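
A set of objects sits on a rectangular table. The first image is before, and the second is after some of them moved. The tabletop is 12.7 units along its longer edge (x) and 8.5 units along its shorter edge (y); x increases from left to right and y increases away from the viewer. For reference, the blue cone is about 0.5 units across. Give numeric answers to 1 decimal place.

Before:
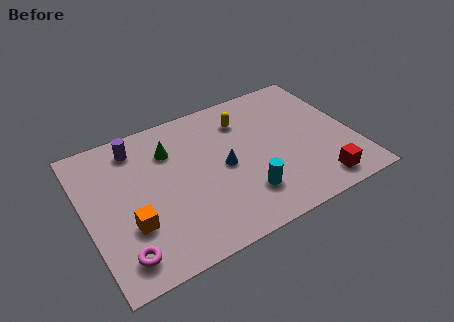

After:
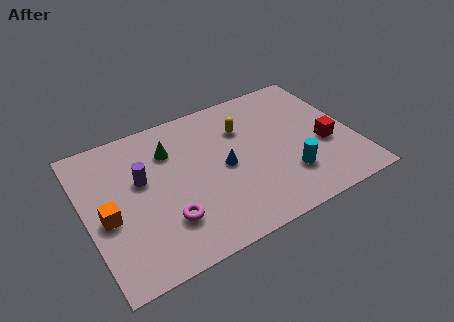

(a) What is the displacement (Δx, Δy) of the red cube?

(0.7, 2.2)

The red cube started near (10.6, 1.2) and ended near (11.3, 3.4).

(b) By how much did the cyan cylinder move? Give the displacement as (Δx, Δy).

(2.1, 0.2)

The cyan cylinder started near (7.2, 2.1) and ended near (9.3, 2.3).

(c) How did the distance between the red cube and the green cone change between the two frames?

-0.5

They were about 8.1 units apart before and 7.6 after — 0.5 units closer together.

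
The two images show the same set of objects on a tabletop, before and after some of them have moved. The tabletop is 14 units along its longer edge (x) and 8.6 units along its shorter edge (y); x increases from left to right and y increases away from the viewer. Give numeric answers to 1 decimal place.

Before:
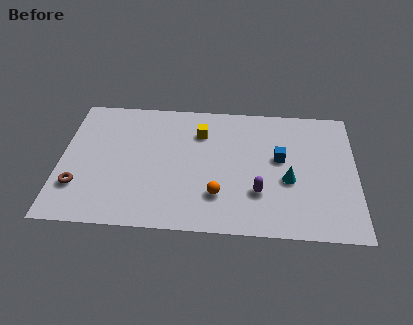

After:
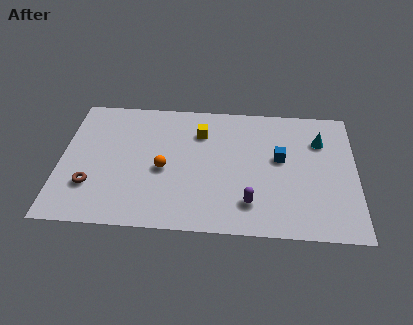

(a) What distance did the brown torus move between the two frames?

0.6

From (0.9, 2.4) to (1.5, 2.5), the brown torus covered √(0.6² + 0.1²) ≈ 0.6 units.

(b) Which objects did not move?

the blue cube and the yellow cube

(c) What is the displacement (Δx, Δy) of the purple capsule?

(-0.4, -0.7)

The purple capsule started near (9.4, 2.6) and ended near (9.0, 1.9).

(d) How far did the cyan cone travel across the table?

3.1

The cyan cone moved from about (10.8, 3.5) to (12.3, 6.2), a distance of √(1.5² + 2.7²) ≈ 3.1.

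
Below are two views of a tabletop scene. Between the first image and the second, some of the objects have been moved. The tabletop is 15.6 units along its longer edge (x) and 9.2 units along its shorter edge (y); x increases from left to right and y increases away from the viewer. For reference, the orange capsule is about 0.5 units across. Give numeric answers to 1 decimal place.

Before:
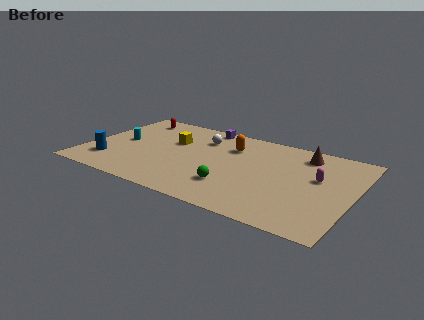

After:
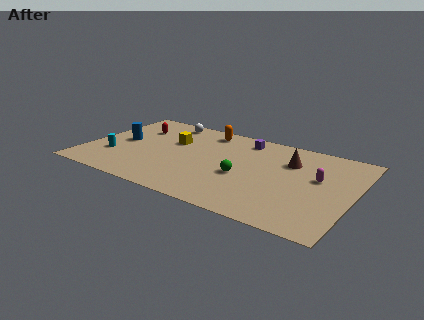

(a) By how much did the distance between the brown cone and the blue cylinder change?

-2.1

They were about 12.1 units apart before and 10.0 after — 2.1 units closer together.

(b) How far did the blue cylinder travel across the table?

2.5

From (1.6, 2.2) to (1.9, 4.7), the blue cylinder covered √(0.3² + 2.5²) ≈ 2.5 units.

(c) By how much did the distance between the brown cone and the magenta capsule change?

-0.4

Before: roughly 2.5 units apart; after: 2.1. That's 0.4 units closer together.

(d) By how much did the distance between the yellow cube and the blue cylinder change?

-1.8

Before: roughly 4.9 units apart; after: 3.1. That's 1.8 units closer together.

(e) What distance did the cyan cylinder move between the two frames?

1.8

The cyan cylinder was near (1.9, 4.7) before and (1.7, 2.9) after, so it travelled √(0.2² + 1.8²) ≈ 1.8 units.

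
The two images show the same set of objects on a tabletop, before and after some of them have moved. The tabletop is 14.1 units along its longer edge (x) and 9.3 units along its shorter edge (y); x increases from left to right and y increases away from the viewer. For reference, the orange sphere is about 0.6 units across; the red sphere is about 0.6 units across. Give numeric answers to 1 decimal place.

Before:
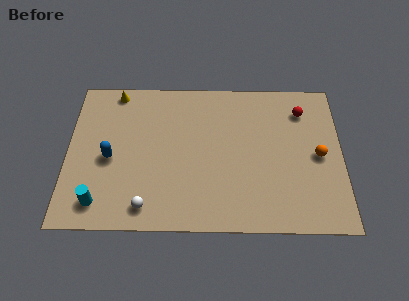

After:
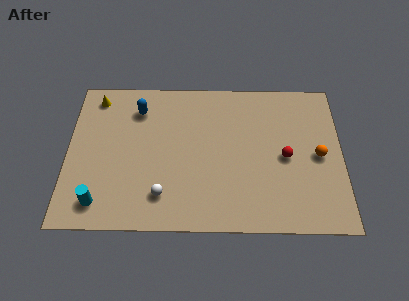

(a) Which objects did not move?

the orange sphere and the cyan cylinder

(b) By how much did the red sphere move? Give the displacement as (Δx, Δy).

(-0.9, -2.9)

From the two frames, the red sphere sits at roughly (12.1, 7.3) before and (11.2, 4.4) after.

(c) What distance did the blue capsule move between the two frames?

3.4

The blue capsule was near (2.2, 4.2) before and (3.6, 7.3) after, so it travelled √(1.4² + 3.1²) ≈ 3.4 units.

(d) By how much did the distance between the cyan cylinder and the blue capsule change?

+3.4

They were about 2.7 units apart before and 6.1 after — 3.4 units further apart.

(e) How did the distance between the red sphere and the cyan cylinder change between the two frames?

-2.0

The distance was about 11.9 in the first image and 9.9 in the second, so they moved 2.0 units closer together.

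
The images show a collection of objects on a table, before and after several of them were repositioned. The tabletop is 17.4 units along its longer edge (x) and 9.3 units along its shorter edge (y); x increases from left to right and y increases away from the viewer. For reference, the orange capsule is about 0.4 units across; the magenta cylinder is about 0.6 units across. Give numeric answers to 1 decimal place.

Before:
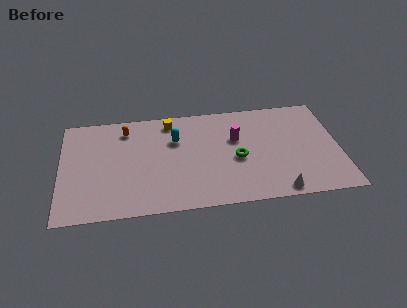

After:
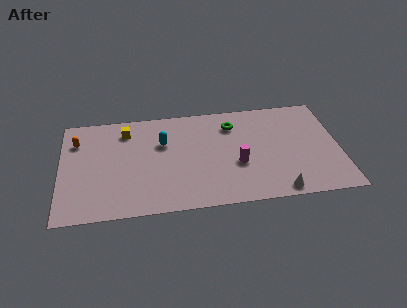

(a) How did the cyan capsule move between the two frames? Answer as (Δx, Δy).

(-0.8, -0.2)

The cyan capsule started near (7.2, 6.3) and ended near (6.4, 6.1).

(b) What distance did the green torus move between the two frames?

3.1

The green torus moved from about (11.0, 4.1) to (10.8, 7.2), a distance of √(0.2² + 3.1²) ≈ 3.1.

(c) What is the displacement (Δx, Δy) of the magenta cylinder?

(0.0, -2.3)

The magenta cylinder started near (11.0, 5.9) and ended near (11.0, 3.6).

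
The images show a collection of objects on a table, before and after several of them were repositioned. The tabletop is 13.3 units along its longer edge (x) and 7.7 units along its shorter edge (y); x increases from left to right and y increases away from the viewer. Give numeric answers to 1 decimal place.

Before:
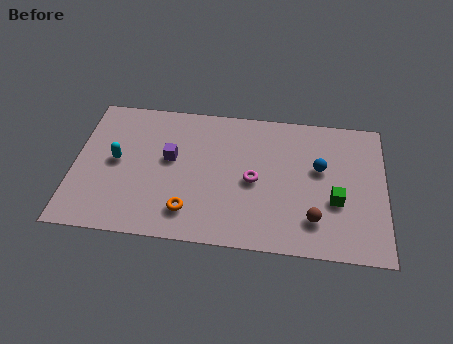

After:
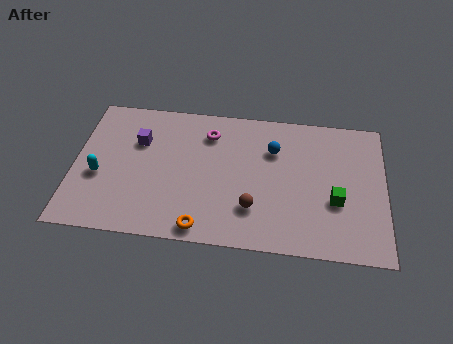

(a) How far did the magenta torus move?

3.1

The magenta torus moved from about (7.7, 3.6) to (5.7, 6.0), a distance of √(2.0² + 2.4²) ≈ 3.1.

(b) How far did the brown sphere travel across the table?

2.6

The brown sphere moved from about (10.3, 1.8) to (7.7, 2.1), a distance of √(2.6² + 0.3²) ≈ 2.6.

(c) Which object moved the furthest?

the magenta torus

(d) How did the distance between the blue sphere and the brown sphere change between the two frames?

+0.6

The distance was about 2.8 in the first image and 3.4 in the second, so they moved 0.6 units further apart.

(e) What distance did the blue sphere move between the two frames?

2.2

The blue sphere was near (10.5, 4.6) before and (8.5, 5.4) after, so it travelled √(2.0² + 0.8²) ≈ 2.2 units.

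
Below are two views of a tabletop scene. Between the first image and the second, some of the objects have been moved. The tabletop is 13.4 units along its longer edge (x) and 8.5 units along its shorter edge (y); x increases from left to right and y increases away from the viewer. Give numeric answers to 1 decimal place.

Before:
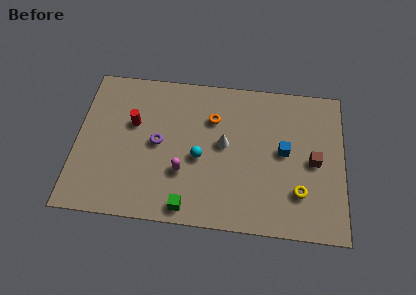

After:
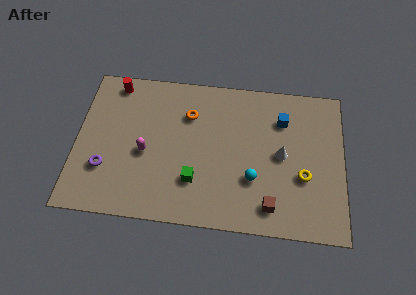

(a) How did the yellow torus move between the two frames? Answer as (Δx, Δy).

(0.2, 0.9)

The yellow torus was at about (11.2, 2.3) and moved to about (11.4, 3.2).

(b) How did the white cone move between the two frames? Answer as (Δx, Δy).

(2.9, -0.3)

From the two frames, the white cone sits at roughly (7.4, 4.6) before and (10.3, 4.3) after.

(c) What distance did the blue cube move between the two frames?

1.8

The blue cube was near (10.4, 4.5) before and (10.3, 6.3) after, so it travelled √(0.1² + 1.8²) ≈ 1.8 units.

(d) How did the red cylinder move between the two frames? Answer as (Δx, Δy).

(-1.0, 2.2)

The red cylinder was at about (2.8, 5.3) and moved to about (1.8, 7.5).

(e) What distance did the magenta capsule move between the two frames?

2.1

The magenta capsule was near (5.4, 2.8) before and (3.5, 3.7) after, so it travelled √(1.9² + 0.9²) ≈ 2.1 units.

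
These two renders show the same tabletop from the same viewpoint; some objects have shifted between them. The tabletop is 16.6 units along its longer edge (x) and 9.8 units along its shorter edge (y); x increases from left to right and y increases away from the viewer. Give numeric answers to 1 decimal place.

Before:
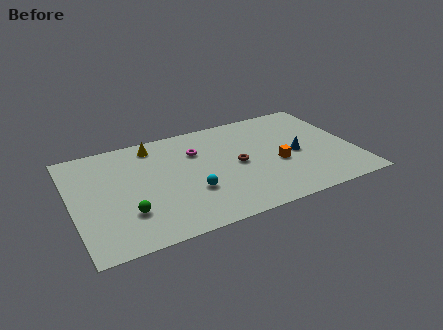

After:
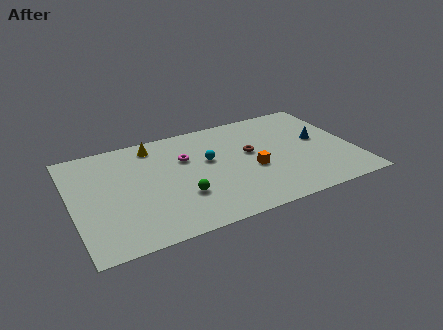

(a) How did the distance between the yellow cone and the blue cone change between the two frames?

+1.1

They were about 9.0 units apart before and 10.1 after — 1.1 units further apart.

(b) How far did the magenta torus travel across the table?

0.8

The magenta torus moved from about (7.5, 6.9) to (6.8, 6.5), a distance of √(0.7² + 0.4²) ≈ 0.8.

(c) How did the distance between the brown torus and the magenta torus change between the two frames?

+0.9

The distance was about 3.0 in the first image and 3.9 in the second, so they moved 0.9 units further apart.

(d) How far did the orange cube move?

1.5

The orange cube moved from about (12.0, 4.0) to (10.5, 4.0), a distance of √(1.5² + 0.0²) ≈ 1.5.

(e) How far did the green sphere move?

3.2

The green sphere was near (3.0, 2.8) before and (6.2, 3.1) after, so it travelled √(3.2² + 0.3²) ≈ 3.2 units.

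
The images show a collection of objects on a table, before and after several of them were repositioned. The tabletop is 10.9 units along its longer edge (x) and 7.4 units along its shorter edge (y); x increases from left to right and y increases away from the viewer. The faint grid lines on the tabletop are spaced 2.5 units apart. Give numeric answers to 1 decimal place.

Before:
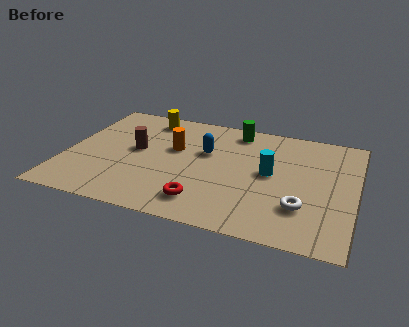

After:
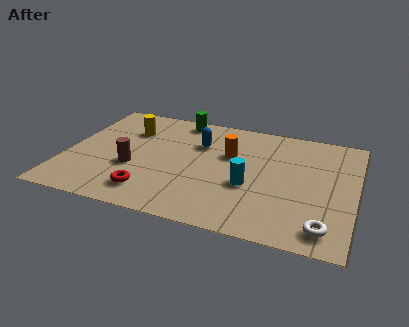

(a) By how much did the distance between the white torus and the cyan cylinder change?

+1.2

Before: roughly 2.2 units apart; after: 3.4. That's 1.2 units further apart.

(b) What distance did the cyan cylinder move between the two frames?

1.2

From (7.7, 3.9) to (7.0, 2.9), the cyan cylinder covered √(0.7² + 1.0²) ≈ 1.2 units.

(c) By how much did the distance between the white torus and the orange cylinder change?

-0.3

The distance was about 5.5 in the first image and 5.2 in the second, so they moved 0.3 units closer together.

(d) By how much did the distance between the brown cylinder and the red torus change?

-2.2

They were about 3.8 units apart before and 1.6 after — 2.2 units closer together.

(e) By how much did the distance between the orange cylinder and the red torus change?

+0.9

The distance was about 3.4 in the first image and 4.3 in the second, so they moved 0.9 units further apart.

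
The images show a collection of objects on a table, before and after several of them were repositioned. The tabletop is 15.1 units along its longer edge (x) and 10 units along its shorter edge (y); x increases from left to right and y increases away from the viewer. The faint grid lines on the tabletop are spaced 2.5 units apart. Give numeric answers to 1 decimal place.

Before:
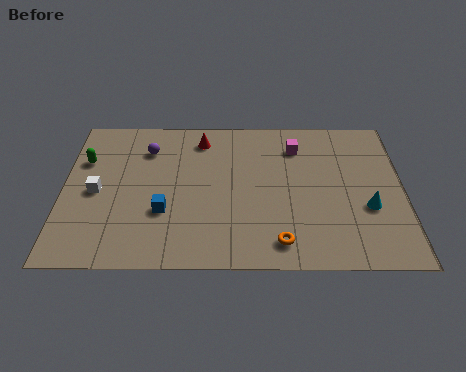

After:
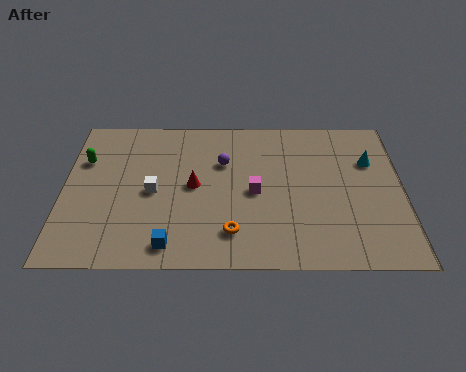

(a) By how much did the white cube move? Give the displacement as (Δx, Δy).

(2.5, 0.0)

The white cube was at about (1.5, 4.7) and moved to about (4.0, 4.7).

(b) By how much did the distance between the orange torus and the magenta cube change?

-3.6

The distance was about 6.4 in the first image and 2.8 in the second, so they moved 3.6 units closer together.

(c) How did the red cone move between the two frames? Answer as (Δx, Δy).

(-0.3, -3.2)

From the two frames, the red cone sits at roughly (6.1, 8.3) before and (5.8, 5.1) after.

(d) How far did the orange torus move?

2.2

From (9.6, 1.5) to (7.5, 2.1), the orange torus covered √(2.1² + 0.6²) ≈ 2.2 units.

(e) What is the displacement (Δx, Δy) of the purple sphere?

(3.4, -0.9)

The purple sphere started near (3.7, 7.6) and ended near (7.1, 6.7).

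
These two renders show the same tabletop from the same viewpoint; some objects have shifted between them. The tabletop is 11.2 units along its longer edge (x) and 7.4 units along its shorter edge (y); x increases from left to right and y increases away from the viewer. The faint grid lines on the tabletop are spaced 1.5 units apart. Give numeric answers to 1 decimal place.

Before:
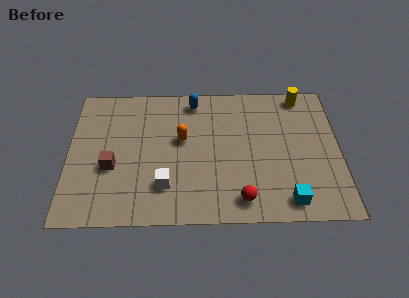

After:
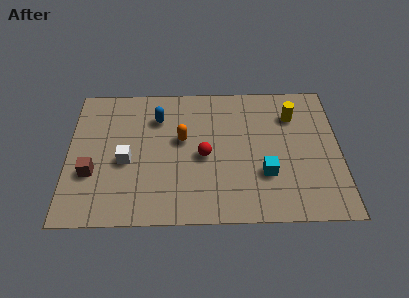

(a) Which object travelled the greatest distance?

the red sphere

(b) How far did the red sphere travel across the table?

2.7

From (7.1, 1.1) to (5.6, 3.4), the red sphere covered √(1.5² + 2.3²) ≈ 2.7 units.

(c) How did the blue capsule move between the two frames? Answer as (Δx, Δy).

(-1.5, -0.9)

The blue capsule was at about (5.2, 6.4) and moved to about (3.7, 5.5).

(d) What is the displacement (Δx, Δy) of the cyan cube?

(-0.9, 1.4)

The cyan cube was at about (9.0, 1.0) and moved to about (8.1, 2.4).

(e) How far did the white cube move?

2.1

From (4.0, 1.9) to (2.4, 3.2), the white cube covered √(1.6² + 1.3²) ≈ 2.1 units.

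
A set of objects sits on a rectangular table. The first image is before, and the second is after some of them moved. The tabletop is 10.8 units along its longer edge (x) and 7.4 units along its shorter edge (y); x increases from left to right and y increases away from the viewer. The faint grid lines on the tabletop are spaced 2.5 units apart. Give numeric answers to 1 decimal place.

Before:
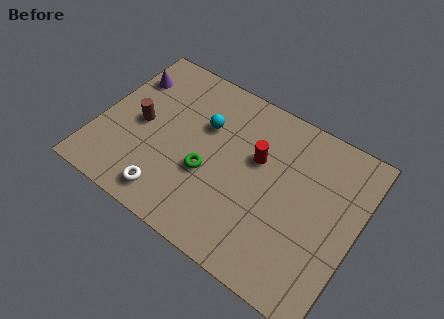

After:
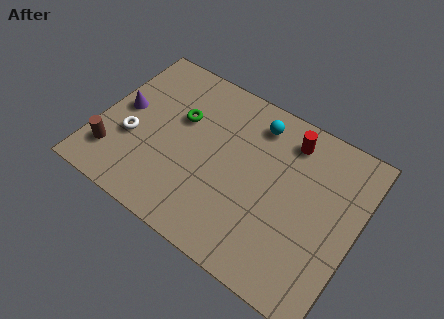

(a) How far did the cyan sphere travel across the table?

2.3

The cyan sphere moved from about (4.2, 4.9) to (6.2, 6.1), a distance of √(2.0² + 1.2²) ≈ 2.3.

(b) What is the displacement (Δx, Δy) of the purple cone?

(0.1, -1.6)

From the two frames, the purple cone sits at roughly (0.8, 5.5) before and (0.9, 3.9) after.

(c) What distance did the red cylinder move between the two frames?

1.9

The red cylinder moved from about (6.5, 4.6) to (7.6, 6.1), a distance of √(1.1² + 1.5²) ≈ 1.9.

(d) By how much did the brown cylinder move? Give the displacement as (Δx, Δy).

(-0.8, -1.9)

The brown cylinder started near (1.7, 3.6) and ended near (0.9, 1.7).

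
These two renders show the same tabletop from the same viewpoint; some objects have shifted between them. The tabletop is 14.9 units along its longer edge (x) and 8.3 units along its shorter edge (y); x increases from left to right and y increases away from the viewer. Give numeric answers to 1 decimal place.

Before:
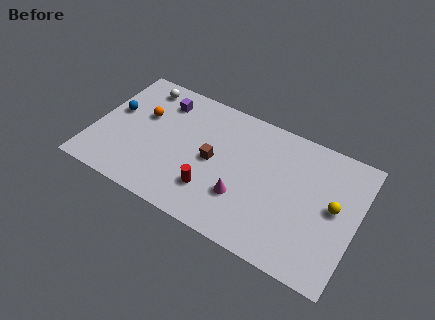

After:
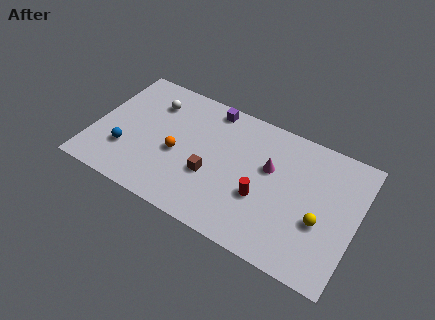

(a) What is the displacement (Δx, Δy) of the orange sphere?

(2.2, -1.6)

The orange sphere started near (2.6, 5.2) and ended near (4.8, 3.6).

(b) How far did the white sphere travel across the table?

1.1

The white sphere was near (2.2, 7.1) before and (3.0, 6.3) after, so it travelled √(0.8² + 0.8²) ≈ 1.1 units.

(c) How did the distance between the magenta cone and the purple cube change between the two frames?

-2.2

They were about 6.6 units apart before and 4.4 after — 2.2 units closer together.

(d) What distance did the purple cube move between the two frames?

2.8

From (3.5, 6.6) to (6.2, 7.4), the purple cube covered √(2.7² + 0.8²) ≈ 2.8 units.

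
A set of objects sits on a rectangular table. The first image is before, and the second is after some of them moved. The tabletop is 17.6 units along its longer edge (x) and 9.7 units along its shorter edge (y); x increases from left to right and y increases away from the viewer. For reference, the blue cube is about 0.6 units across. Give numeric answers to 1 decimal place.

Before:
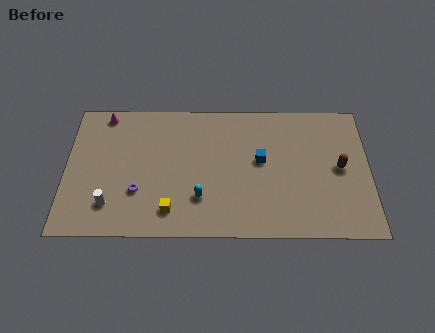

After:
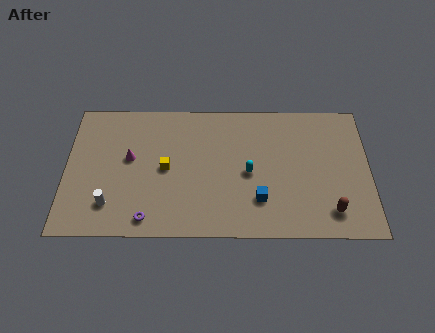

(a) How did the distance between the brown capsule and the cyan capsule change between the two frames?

-3.0

The distance was about 8.4 in the first image and 5.4 in the second, so they moved 3.0 units closer together.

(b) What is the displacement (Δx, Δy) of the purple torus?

(0.6, -1.9)

From the two frames, the purple torus sits at roughly (4.2, 3.1) before and (4.8, 1.2) after.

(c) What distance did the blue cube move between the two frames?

2.8

From (11.3, 5.4) to (11.2, 2.6), the blue cube covered √(0.1² + 2.8²) ≈ 2.8 units.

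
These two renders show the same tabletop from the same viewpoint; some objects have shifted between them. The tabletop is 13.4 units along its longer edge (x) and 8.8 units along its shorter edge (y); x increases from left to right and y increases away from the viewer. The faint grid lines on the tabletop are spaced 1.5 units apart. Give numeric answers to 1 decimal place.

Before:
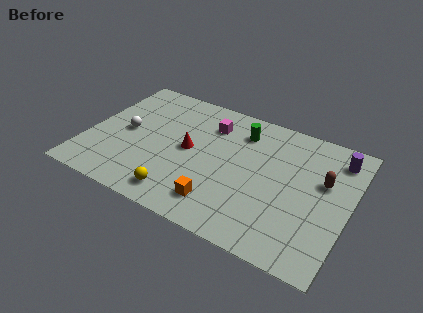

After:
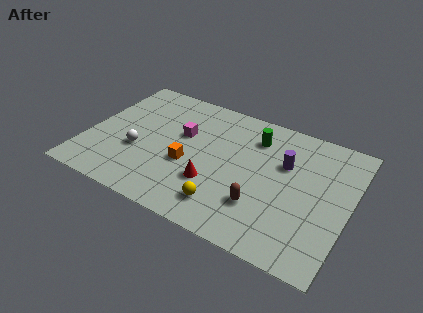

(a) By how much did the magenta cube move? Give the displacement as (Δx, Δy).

(-1.3, -1.3)

The magenta cube was at about (6.0, 6.7) and moved to about (4.7, 5.4).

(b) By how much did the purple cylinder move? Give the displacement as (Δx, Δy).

(-2.5, -1.5)

The purple cylinder was at about (12.5, 7.2) and moved to about (10.0, 5.7).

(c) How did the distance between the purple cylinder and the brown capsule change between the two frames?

+1.4

The distance was about 1.9 in the first image and 3.3 in the second, so they moved 1.4 units further apart.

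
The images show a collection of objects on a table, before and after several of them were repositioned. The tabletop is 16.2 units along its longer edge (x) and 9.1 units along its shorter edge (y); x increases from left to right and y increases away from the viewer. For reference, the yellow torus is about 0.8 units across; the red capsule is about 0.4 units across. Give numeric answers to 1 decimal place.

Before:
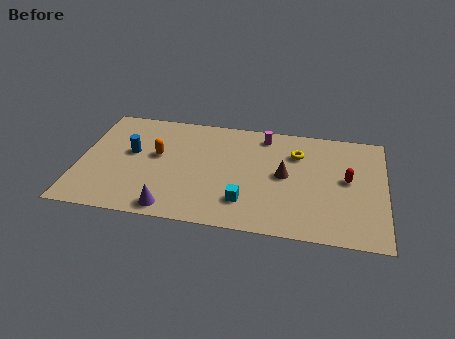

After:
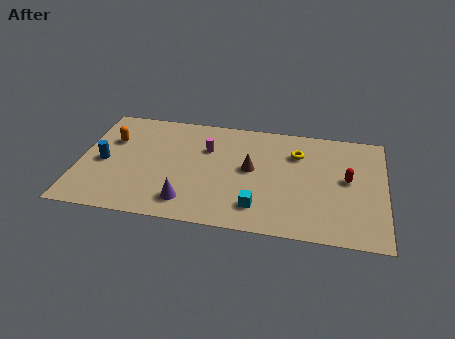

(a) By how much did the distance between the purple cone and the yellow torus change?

-1.1

Before: roughly 8.5 units apart; after: 7.4. That's 1.1 units closer together.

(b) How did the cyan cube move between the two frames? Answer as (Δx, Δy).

(0.7, -0.3)

The cyan cube was at about (8.9, 2.2) and moved to about (9.6, 1.9).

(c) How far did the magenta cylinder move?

3.4

The magenta cylinder was near (9.7, 7.8) before and (6.7, 6.2) after, so it travelled √(3.0² + 1.6²) ≈ 3.4 units.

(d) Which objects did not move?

the red capsule and the yellow torus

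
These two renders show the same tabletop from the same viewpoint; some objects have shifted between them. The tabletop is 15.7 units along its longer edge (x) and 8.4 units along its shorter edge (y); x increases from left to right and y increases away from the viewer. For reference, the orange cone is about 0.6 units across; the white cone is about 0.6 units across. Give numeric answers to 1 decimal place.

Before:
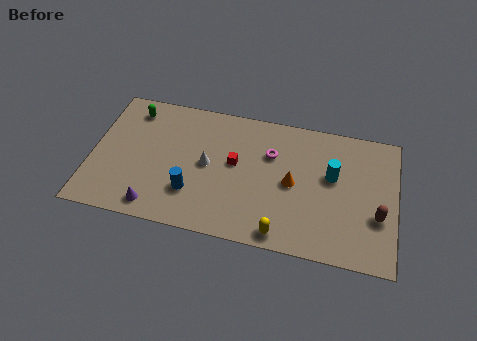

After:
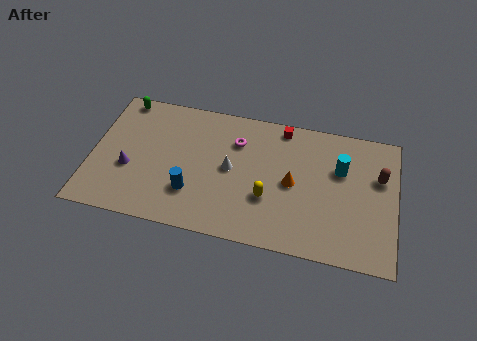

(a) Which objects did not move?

the blue cylinder and the orange cone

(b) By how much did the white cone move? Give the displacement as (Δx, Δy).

(1.2, 0.0)

The white cone started near (6.0, 4.3) and ended near (7.2, 4.3).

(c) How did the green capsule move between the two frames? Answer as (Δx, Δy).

(-0.6, 0.6)

The green capsule was at about (1.9, 7.0) and moved to about (1.3, 7.6).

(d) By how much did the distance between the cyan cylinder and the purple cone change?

+1.3

The distance was about 9.7 in the first image and 11.0 in the second, so they moved 1.3 units further apart.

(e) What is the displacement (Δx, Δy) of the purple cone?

(-1.5, 2.1)

From the two frames, the purple cone sits at roughly (3.5, 1.1) before and (2.0, 3.2) after.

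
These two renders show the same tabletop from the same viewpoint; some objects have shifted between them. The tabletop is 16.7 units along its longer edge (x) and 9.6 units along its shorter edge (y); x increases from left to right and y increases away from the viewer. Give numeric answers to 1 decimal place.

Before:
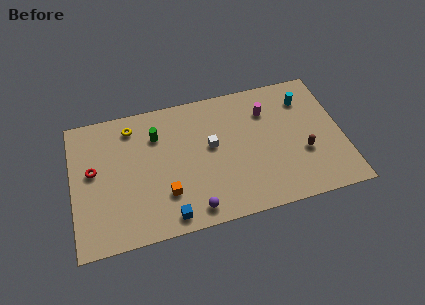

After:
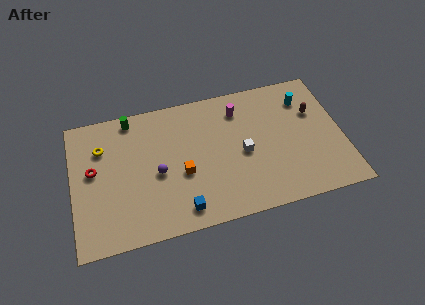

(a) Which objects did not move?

the red torus and the cyan cylinder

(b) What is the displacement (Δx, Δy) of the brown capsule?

(0.9, 2.8)

The brown capsule was at about (14.2, 3.5) and moved to about (15.1, 6.3).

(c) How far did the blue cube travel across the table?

0.9

The blue cube was near (5.7, 1.1) before and (6.5, 1.4) after, so it travelled √(0.8² + 0.3²) ≈ 0.9 units.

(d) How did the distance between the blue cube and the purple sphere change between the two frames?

+1.7

They were about 1.5 units apart before and 3.2 after — 1.7 units further apart.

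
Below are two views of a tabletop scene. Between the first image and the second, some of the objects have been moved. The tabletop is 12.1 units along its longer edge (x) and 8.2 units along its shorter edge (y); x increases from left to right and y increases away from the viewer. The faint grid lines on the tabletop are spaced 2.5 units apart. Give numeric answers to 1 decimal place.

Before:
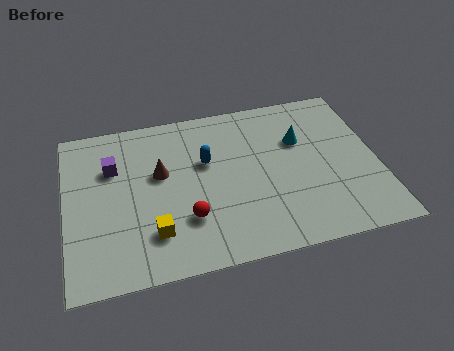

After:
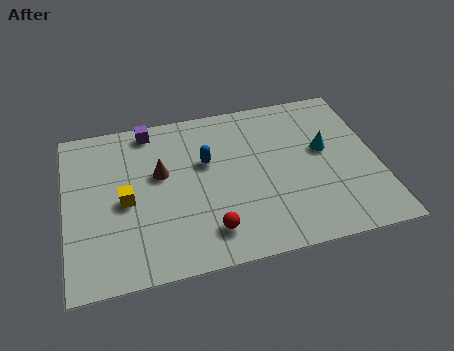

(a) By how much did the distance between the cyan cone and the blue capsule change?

+0.9

The distance was about 3.7 in the first image and 4.6 in the second, so they moved 0.9 units further apart.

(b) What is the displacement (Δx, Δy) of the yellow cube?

(-1.0, 1.8)

The yellow cube was at about (3.3, 2.0) and moved to about (2.3, 3.8).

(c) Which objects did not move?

the brown cone and the blue capsule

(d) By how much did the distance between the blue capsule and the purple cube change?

-0.6

They were about 3.6 units apart before and 3.0 after — 0.6 units closer together.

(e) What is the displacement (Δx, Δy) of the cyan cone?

(0.9, -0.7)

From the two frames, the cyan cone sits at roughly (9.2, 5.4) before and (10.1, 4.7) after.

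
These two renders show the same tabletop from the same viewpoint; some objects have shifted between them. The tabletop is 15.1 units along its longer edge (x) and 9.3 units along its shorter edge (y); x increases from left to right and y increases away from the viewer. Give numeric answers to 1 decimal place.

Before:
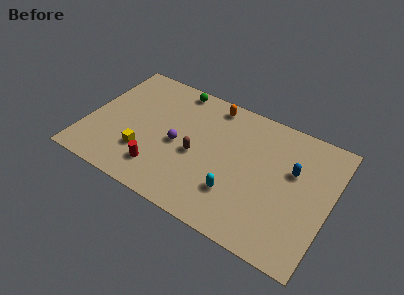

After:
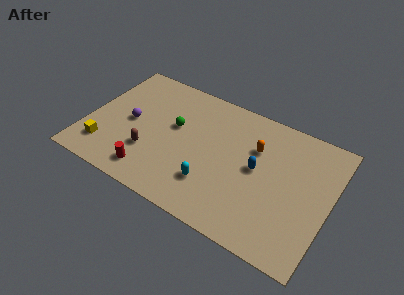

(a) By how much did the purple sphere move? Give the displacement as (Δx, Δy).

(-3.1, 0.3)

The purple sphere was at about (5.7, 4.3) and moved to about (2.6, 4.6).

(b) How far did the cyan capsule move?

1.5

The cyan capsule moved from about (9.6, 2.6) to (8.1, 2.5), a distance of √(1.5² + 0.1²) ≈ 1.5.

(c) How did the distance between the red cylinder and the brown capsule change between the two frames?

-1.5

They were about 2.9 units apart before and 1.4 after — 1.5 units closer together.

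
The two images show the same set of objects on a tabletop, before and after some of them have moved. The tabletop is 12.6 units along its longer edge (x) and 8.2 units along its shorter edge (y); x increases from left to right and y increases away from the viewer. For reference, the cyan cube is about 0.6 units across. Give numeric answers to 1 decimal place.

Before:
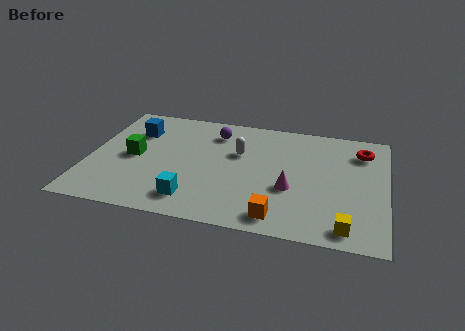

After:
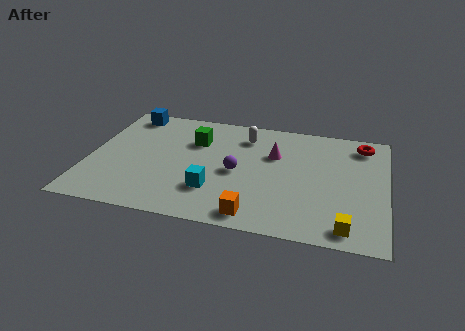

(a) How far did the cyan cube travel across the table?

1.1

From (4.6, 1.5) to (5.4, 2.3), the cyan cube covered √(0.8² + 0.8²) ≈ 1.1 units.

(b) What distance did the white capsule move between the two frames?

1.3

The white capsule was near (6.3, 5.2) before and (6.5, 6.5) after, so it travelled √(0.2² + 1.3²) ≈ 1.3 units.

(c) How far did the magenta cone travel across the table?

2.4

The magenta cone moved from about (8.6, 3.1) to (7.8, 5.4), a distance of √(0.8² + 2.3²) ≈ 2.4.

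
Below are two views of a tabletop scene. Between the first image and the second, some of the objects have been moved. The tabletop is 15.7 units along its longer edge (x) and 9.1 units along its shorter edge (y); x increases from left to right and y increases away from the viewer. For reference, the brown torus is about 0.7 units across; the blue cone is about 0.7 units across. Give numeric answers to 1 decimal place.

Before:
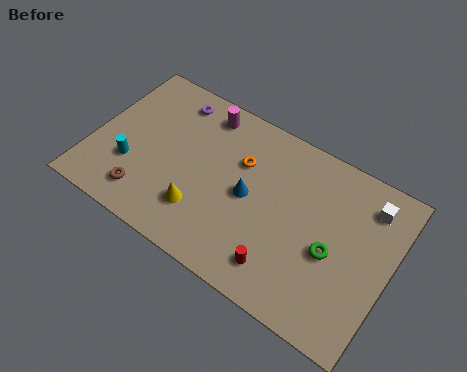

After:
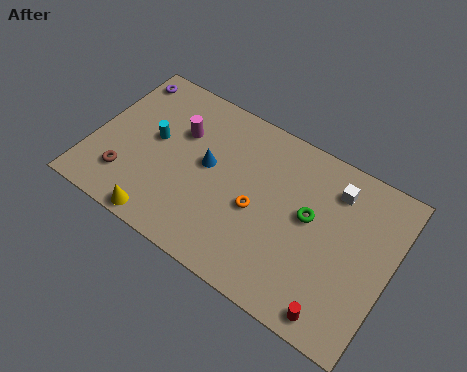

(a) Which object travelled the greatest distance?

the red cylinder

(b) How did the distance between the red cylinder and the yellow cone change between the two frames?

+4.7

They were about 4.5 units apart before and 9.2 after — 4.7 units further apart.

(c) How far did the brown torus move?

1.2

The brown torus moved from about (3.2, 1.7) to (2.1, 2.2), a distance of √(1.1² + 0.5²) ≈ 1.2.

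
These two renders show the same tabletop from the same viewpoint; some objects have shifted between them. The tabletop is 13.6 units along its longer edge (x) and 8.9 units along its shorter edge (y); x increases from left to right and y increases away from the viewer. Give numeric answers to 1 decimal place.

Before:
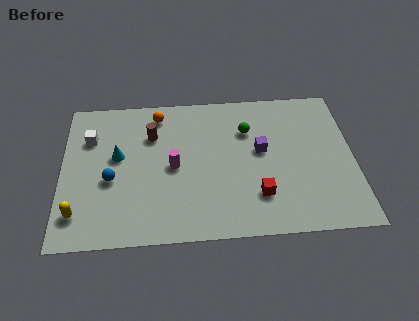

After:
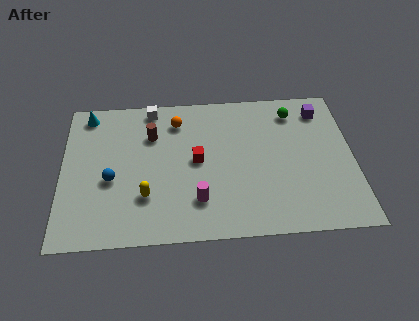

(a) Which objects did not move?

the brown cylinder and the blue sphere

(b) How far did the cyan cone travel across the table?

3.0

From (2.6, 5.1) to (1.2, 7.8), the cyan cone covered √(1.4² + 2.7²) ≈ 3.0 units.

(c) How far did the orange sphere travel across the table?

1.0

From (4.5, 7.6) to (5.4, 7.1), the orange sphere covered √(0.9² + 0.5²) ≈ 1.0 units.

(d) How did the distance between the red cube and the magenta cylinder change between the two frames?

-2.0

They were about 4.4 units apart before and 2.4 after — 2.0 units closer together.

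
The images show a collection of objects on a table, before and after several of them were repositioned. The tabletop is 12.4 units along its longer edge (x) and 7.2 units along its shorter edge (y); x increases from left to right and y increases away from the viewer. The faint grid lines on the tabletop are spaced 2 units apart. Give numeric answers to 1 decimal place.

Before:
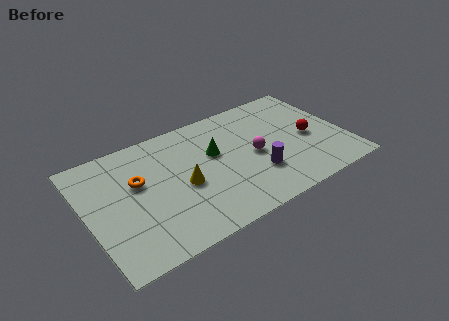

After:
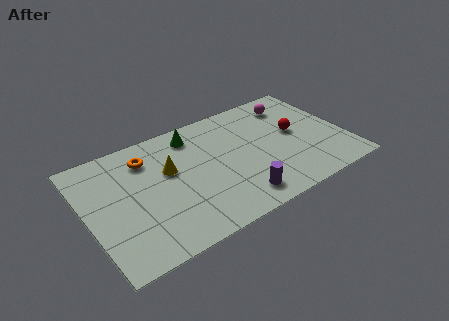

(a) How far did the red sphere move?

0.8

From (10.7, 3.3) to (10.1, 3.9), the red sphere covered √(0.6² + 0.6²) ≈ 0.8 units.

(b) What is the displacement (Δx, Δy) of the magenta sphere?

(2.3, 2.4)

From the two frames, the magenta sphere sits at roughly (8.0, 3.4) before and (10.3, 5.8) after.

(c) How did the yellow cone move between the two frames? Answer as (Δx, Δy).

(-0.5, 1.2)

The yellow cone started near (4.5, 3.2) and ended near (4.0, 4.4).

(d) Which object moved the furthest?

the magenta sphere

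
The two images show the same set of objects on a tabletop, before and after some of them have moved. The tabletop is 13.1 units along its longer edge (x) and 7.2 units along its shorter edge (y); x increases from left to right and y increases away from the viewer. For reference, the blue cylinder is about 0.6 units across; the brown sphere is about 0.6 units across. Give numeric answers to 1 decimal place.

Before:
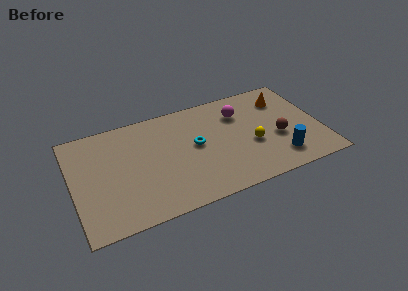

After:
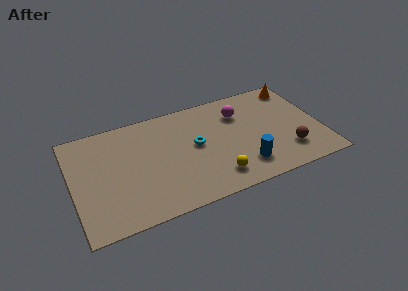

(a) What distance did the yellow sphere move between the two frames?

2.6

From (9.4, 2.9) to (7.3, 1.4), the yellow sphere covered √(2.1² + 1.5²) ≈ 2.6 units.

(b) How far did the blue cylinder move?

1.9

The blue cylinder moved from about (10.7, 1.5) to (8.8, 1.6), a distance of √(1.9² + 0.1²) ≈ 1.9.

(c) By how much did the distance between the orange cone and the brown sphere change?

+1.8

The distance was about 2.7 in the first image and 4.5 in the second, so they moved 1.8 units further apart.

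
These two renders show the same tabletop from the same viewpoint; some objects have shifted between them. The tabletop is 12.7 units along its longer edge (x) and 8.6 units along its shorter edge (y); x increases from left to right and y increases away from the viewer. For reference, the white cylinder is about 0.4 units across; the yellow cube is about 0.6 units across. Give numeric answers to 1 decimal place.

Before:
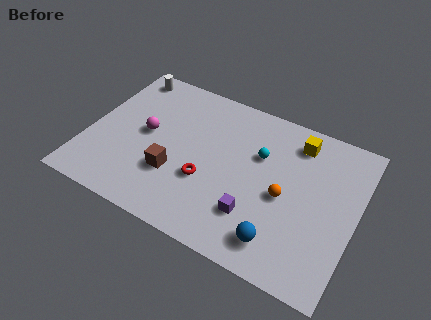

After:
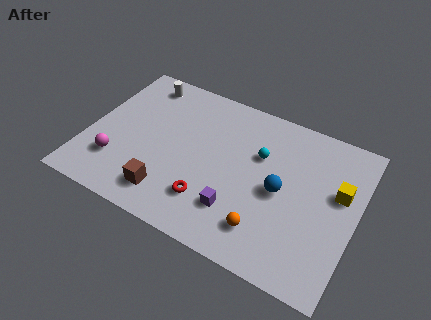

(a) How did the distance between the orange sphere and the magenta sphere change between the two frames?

+0.5

They were about 6.7 units apart before and 7.2 after — 0.5 units further apart.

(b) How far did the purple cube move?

0.8

From (8.2, 2.3) to (7.4, 2.2), the purple cube covered √(0.8² + 0.1²) ≈ 0.8 units.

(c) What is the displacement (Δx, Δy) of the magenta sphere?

(-1.1, -2.2)

The magenta sphere was at about (2.7, 4.5) and moved to about (1.6, 2.3).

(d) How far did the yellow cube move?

2.9

From (9.6, 7.1) to (11.8, 5.2), the yellow cube covered √(2.2² + 1.9²) ≈ 2.9 units.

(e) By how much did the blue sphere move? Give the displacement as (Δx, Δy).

(-0.3, 2.6)

The blue sphere started near (9.5, 1.5) and ended near (9.2, 4.1).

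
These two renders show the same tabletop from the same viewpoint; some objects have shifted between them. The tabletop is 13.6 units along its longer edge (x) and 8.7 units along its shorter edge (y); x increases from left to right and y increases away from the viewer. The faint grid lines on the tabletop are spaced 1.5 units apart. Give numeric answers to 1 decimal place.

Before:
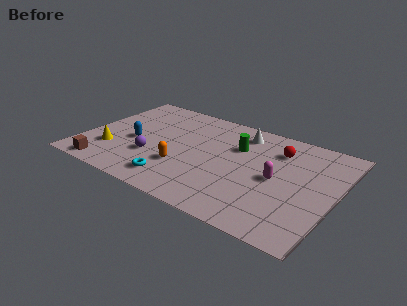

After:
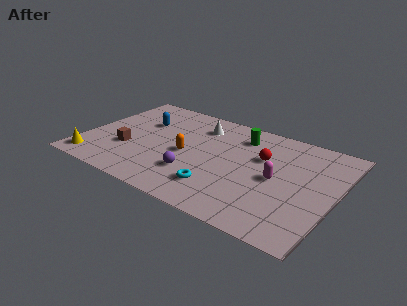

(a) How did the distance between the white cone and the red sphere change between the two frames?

+1.7

Before: roughly 2.2 units apart; after: 3.9. That's 1.7 units further apart.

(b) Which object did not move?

the magenta capsule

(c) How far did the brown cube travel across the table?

2.2

The brown cube moved from about (1.7, 0.9) to (2.5, 3.0), a distance of √(0.8² + 2.1²) ≈ 2.2.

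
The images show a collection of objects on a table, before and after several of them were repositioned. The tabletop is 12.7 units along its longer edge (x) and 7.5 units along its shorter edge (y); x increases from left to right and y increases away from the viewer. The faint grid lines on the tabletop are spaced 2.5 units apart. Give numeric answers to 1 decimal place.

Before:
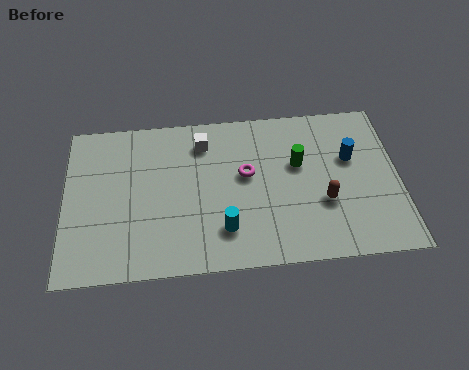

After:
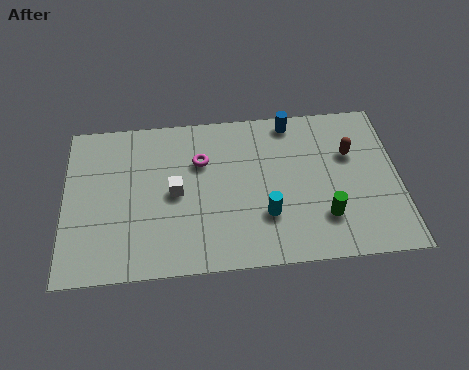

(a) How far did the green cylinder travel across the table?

2.8

From (8.9, 4.6) to (9.8, 2.0), the green cylinder covered √(0.9² + 2.6²) ≈ 2.8 units.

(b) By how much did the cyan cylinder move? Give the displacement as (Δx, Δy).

(1.6, 0.5)

The cyan cylinder started near (6.0, 1.8) and ended near (7.6, 2.3).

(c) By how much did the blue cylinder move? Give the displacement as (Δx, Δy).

(-2.2, 2.0)

The blue cylinder was at about (10.9, 4.7) and moved to about (8.7, 6.7).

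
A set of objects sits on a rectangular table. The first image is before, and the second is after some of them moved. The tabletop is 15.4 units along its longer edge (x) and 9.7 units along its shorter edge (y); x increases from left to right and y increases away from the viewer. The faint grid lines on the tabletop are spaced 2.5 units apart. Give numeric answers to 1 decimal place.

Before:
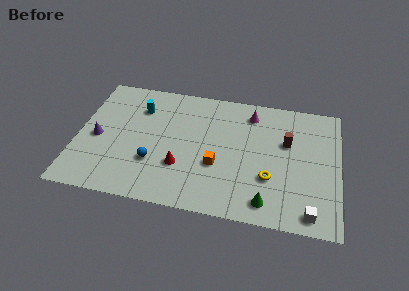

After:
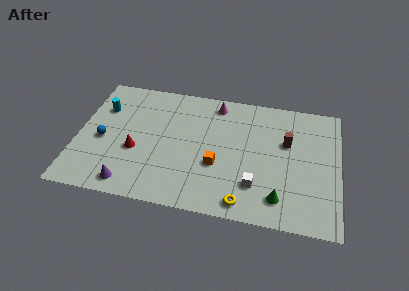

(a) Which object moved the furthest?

the purple cone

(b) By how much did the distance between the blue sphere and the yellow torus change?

+2.3

They were about 6.8 units apart before and 9.1 after — 2.3 units further apart.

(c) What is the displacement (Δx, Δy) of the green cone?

(0.7, 0.4)

The green cone started near (11.3, 1.4) and ended near (12.0, 1.8).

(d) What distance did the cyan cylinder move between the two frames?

2.2

From (3.5, 7.2) to (1.3, 6.8), the cyan cylinder covered √(2.2² + 0.4²) ≈ 2.2 units.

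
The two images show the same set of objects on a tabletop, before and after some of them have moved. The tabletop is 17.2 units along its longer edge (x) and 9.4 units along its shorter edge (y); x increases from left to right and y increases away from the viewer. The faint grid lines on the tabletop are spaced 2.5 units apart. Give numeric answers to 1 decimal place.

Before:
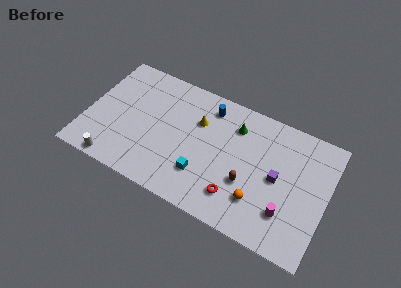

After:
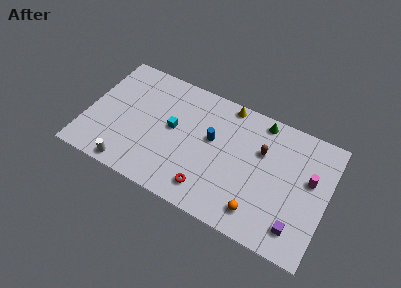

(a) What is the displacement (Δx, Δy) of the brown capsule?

(0.7, 2.8)

The brown capsule started near (11.7, 3.4) and ended near (12.4, 6.2).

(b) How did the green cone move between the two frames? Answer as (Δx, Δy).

(1.7, 1.2)

The green cone started near (10.4, 7.2) and ended near (12.1, 8.4).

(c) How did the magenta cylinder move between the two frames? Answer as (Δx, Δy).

(1.3, 3.1)

From the two frames, the magenta cylinder sits at roughly (14.6, 2.5) before and (15.9, 5.6) after.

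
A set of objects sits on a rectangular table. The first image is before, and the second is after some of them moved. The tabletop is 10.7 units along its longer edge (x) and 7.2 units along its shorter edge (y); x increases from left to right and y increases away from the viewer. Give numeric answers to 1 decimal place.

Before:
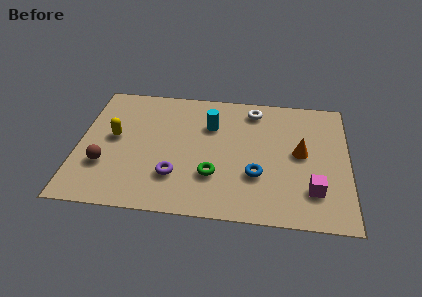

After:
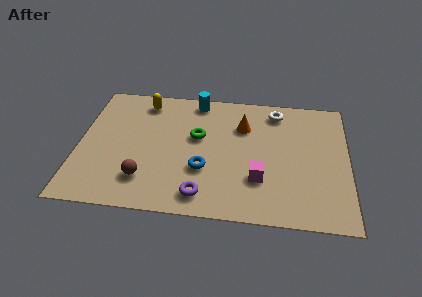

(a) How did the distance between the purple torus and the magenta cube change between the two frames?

-2.9

They were about 5.4 units apart before and 2.5 after — 2.9 units closer together.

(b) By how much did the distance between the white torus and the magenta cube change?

-1.0

Before: roughly 4.9 units apart; after: 3.9. That's 1.0 units closer together.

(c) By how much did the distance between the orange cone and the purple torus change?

-0.9

The distance was about 5.2 in the first image and 4.3 in the second, so they moved 0.9 units closer together.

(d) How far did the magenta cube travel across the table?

2.1

From (9.3, 1.8) to (7.2, 2.2), the magenta cube covered √(2.1² + 0.4²) ≈ 2.1 units.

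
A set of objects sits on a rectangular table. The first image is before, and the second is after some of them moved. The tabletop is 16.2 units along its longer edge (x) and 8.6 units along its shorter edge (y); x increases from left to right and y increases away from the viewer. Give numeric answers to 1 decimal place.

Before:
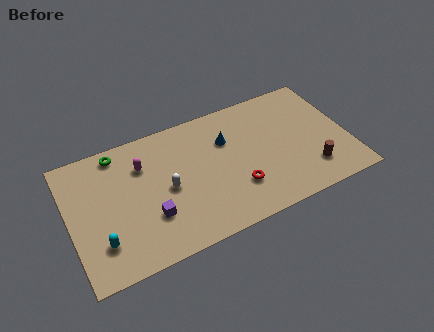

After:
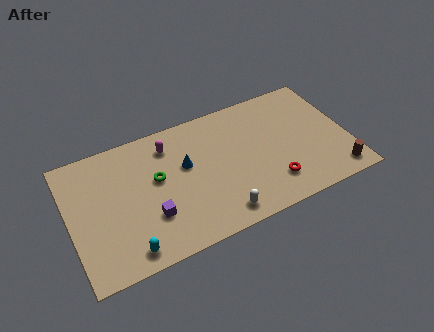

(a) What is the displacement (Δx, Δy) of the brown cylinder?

(1.4, -0.8)

The brown cylinder was at about (13.8, 2.0) and moved to about (15.2, 1.2).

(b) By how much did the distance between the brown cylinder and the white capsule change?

-1.6

They were about 8.5 units apart before and 6.9 after — 1.6 units closer together.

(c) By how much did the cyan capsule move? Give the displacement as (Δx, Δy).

(1.4, -1.1)

The cyan capsule was at about (1.6, 2.2) and moved to about (3.0, 1.1).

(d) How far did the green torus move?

3.3

The green torus moved from about (3.1, 7.6) to (5.1, 5.0), a distance of √(2.0² + 2.6²) ≈ 3.3.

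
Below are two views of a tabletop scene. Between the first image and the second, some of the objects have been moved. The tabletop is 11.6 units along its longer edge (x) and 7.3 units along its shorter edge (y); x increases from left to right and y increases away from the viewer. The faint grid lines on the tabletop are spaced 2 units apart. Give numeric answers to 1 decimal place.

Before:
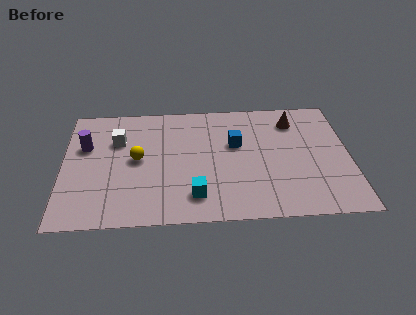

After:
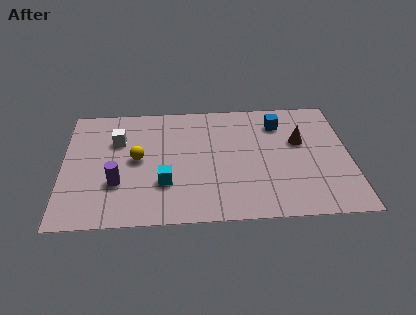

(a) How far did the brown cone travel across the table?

1.3

The brown cone was near (9.4, 5.8) before and (9.6, 4.5) after, so it travelled √(0.2² + 1.3²) ≈ 1.3 units.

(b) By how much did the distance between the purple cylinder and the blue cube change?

+1.3

They were about 6.1 units apart before and 7.4 after — 1.3 units further apart.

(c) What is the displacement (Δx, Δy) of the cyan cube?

(-1.2, 0.8)

The cyan cube started near (5.3, 1.5) and ended near (4.1, 2.3).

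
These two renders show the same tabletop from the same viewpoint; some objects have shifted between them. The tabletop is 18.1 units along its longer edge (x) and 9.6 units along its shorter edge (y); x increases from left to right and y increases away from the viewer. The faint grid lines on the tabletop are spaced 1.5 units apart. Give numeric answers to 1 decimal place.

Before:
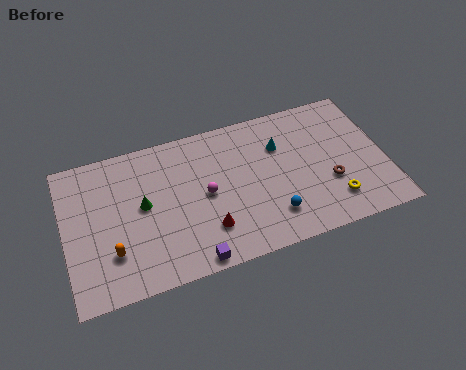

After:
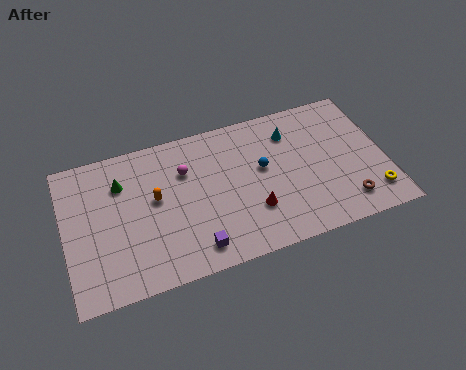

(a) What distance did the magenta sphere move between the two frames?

2.1

The magenta sphere moved from about (7.9, 4.8) to (6.9, 6.7), a distance of √(1.0² + 1.9²) ≈ 2.1.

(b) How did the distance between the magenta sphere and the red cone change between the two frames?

+2.9

They were about 2.3 units apart before and 5.2 after — 2.9 units further apart.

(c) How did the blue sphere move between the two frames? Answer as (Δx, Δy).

(-0.2, 3.3)

The blue sphere started near (11.4, 2.2) and ended near (11.2, 5.5).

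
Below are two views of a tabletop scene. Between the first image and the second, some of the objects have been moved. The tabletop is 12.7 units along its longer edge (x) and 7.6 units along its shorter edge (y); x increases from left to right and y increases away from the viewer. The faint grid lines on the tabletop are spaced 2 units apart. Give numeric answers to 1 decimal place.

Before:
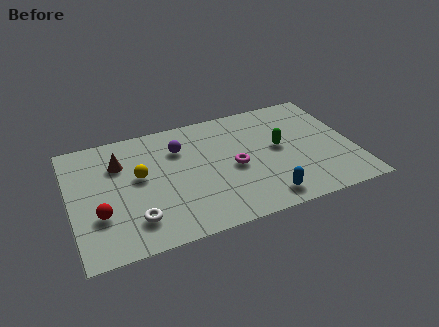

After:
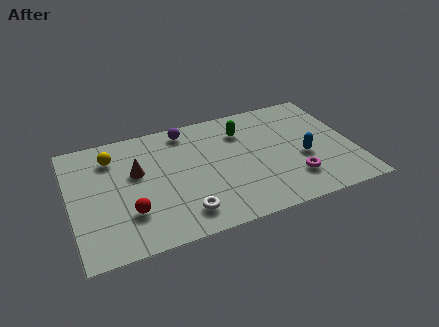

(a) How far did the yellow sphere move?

1.9

The yellow sphere was near (3.1, 4.3) before and (2.0, 5.9) after, so it travelled √(1.1² + 1.6²) ≈ 1.9 units.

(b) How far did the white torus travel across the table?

2.1

The white torus was near (2.7, 1.7) before and (4.8, 1.4) after, so it travelled √(2.1² + 0.3²) ≈ 2.1 units.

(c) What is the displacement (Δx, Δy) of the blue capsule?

(2.0, 2.0)

The blue capsule was at about (8.4, 1.1) and moved to about (10.4, 3.1).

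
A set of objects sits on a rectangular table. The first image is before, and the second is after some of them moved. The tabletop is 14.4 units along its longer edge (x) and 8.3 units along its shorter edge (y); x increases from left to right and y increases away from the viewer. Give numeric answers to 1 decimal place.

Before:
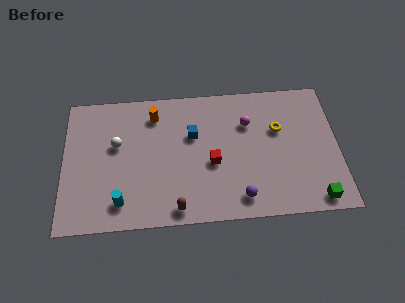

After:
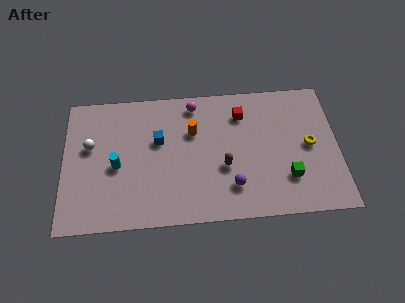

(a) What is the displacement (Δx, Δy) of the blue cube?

(-1.8, -0.2)

The blue cube started near (6.8, 5.3) and ended near (5.0, 5.1).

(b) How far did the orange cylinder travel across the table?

2.3

The orange cylinder was near (4.8, 6.7) before and (6.8, 5.5) after, so it travelled √(2.0² + 1.2²) ≈ 2.3 units.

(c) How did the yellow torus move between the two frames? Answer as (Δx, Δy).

(1.6, -1.1)

The yellow torus was at about (11.3, 5.3) and moved to about (12.9, 4.2).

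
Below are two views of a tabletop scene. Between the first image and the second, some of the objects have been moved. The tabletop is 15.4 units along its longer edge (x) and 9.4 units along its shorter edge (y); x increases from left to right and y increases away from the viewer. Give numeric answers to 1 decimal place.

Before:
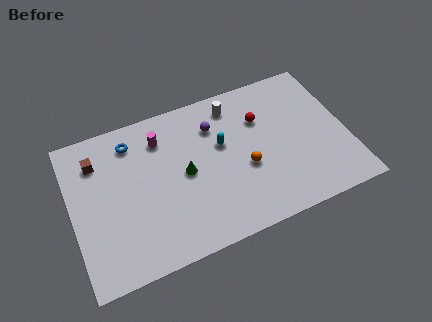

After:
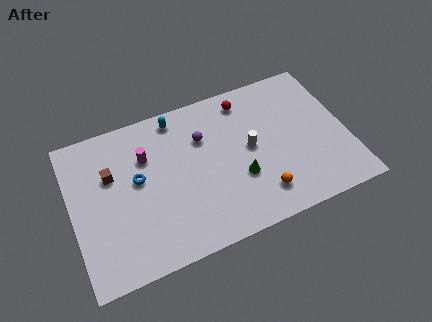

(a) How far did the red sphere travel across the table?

1.7

The red sphere moved from about (10.8, 6.5) to (10.1, 8.0), a distance of √(0.7² + 1.5²) ≈ 1.7.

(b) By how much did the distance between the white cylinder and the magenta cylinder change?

+1.7

Before: roughly 4.2 units apart; after: 5.9. That's 1.7 units further apart.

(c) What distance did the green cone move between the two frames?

3.2

The green cone moved from about (6.3, 4.7) to (9.2, 3.3), a distance of √(2.9² + 1.4²) ≈ 3.2.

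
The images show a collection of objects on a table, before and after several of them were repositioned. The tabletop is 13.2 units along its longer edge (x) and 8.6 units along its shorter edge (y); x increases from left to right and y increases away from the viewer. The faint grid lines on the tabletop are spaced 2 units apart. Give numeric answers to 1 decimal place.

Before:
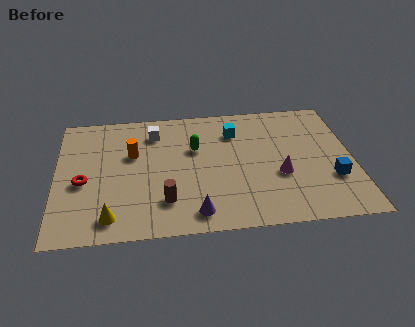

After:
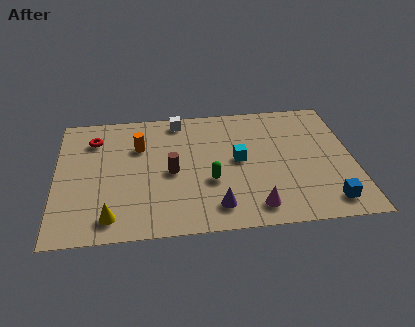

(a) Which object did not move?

the yellow cone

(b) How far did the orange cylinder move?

0.6

From (3.4, 5.4) to (3.7, 5.9), the orange cylinder covered √(0.3² + 0.5²) ≈ 0.6 units.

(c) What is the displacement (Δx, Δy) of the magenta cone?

(-1.2, -2.0)

The magenta cone started near (9.9, 3.3) and ended near (8.7, 1.3).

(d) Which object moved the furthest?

the red torus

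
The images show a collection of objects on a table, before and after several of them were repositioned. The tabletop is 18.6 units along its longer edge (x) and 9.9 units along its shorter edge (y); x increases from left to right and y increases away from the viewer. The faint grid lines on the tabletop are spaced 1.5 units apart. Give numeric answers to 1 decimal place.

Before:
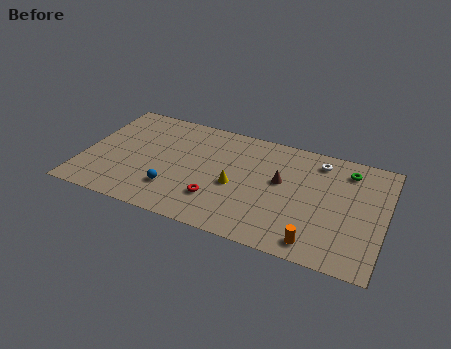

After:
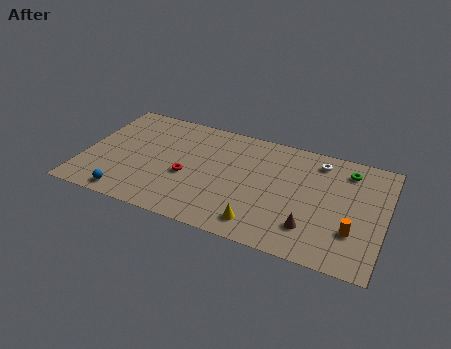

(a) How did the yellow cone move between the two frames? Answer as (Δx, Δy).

(1.8, -2.7)

The yellow cone was at about (9.5, 4.3) and moved to about (11.3, 1.6).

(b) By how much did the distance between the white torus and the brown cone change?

+2.6

The distance was about 3.3 in the first image and 5.9 in the second, so they moved 2.6 units further apart.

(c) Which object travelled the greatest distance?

the brown cone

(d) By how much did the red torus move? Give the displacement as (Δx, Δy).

(-2.0, 1.4)

The red torus was at about (8.5, 2.7) and moved to about (6.5, 4.1).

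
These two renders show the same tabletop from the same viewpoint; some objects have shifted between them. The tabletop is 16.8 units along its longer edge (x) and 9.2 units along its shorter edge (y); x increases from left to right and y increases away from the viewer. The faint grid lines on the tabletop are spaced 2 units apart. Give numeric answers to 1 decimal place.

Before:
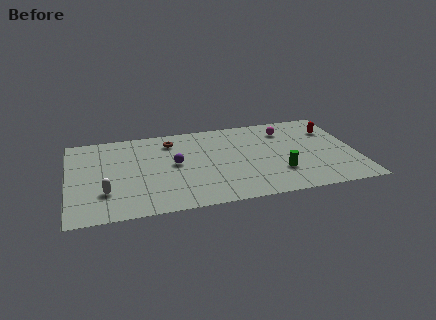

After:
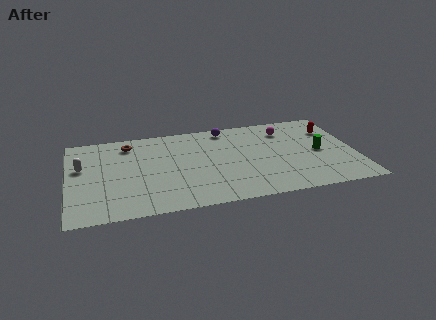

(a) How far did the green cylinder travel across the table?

3.0

The green cylinder was near (12.2, 2.7) before and (14.7, 4.4) after, so it travelled √(2.5² + 1.7²) ≈ 3.0 units.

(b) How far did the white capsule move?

3.2

From (2.1, 2.7) to (0.8, 5.6), the white capsule covered √(1.3² + 2.9²) ≈ 3.2 units.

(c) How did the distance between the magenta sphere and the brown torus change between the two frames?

+2.5

The distance was about 6.8 in the first image and 9.3 in the second, so they moved 2.5 units further apart.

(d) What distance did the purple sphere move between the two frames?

4.5

The purple sphere moved from about (6.2, 4.9) to (9.4, 8.1), a distance of √(3.2² + 3.2²) ≈ 4.5.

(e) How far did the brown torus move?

2.5

The brown torus was near (6.1, 7.4) before and (3.6, 7.6) after, so it travelled √(2.5² + 0.2²) ≈ 2.5 units.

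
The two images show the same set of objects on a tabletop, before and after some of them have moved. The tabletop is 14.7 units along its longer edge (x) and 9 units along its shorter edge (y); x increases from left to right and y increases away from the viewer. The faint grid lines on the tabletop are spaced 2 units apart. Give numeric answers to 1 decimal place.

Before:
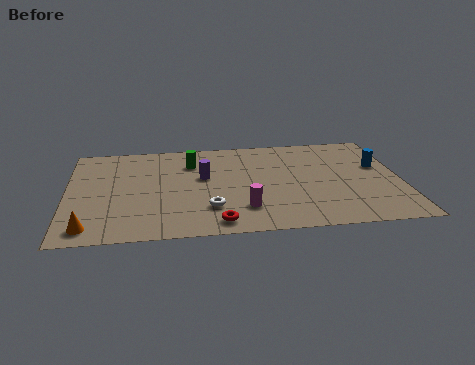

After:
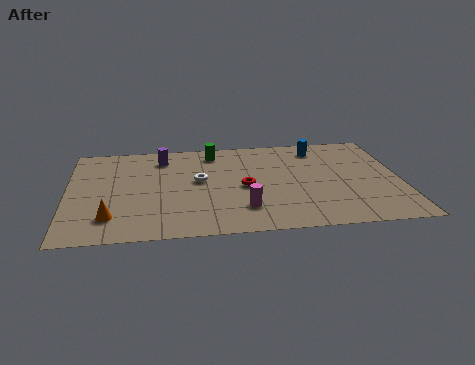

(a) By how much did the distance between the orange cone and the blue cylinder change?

-2.7

The distance was about 13.5 in the first image and 10.8 in the second, so they moved 2.7 units closer together.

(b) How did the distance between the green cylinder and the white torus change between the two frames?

-1.7

The distance was about 4.4 in the first image and 2.7 in the second, so they moved 1.7 units closer together.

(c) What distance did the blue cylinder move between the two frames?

3.3

The blue cylinder moved from about (13.8, 5.5) to (11.2, 7.5), a distance of √(2.6² + 2.0²) ≈ 3.3.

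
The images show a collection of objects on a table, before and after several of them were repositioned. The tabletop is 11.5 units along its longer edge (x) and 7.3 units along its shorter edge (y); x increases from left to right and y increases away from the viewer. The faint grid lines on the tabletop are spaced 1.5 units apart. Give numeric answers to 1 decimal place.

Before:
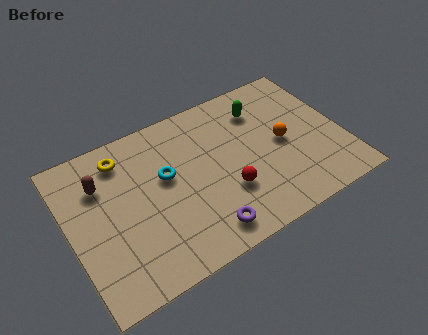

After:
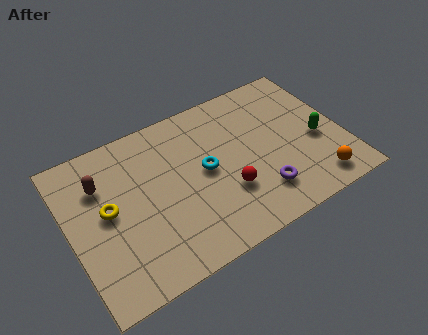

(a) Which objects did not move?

the red sphere and the brown capsule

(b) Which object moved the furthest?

the green capsule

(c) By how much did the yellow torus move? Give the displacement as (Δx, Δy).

(-0.9, -2.1)

From the two frames, the yellow torus sits at roughly (2.5, 6.0) before and (1.6, 3.9) after.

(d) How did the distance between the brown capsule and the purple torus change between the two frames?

+1.6

The distance was about 5.5 in the first image and 7.1 in the second, so they moved 1.6 units further apart.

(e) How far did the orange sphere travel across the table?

2.7

From (9.0, 3.6) to (10.0, 1.1), the orange sphere covered √(1.0² + 2.5²) ≈ 2.7 units.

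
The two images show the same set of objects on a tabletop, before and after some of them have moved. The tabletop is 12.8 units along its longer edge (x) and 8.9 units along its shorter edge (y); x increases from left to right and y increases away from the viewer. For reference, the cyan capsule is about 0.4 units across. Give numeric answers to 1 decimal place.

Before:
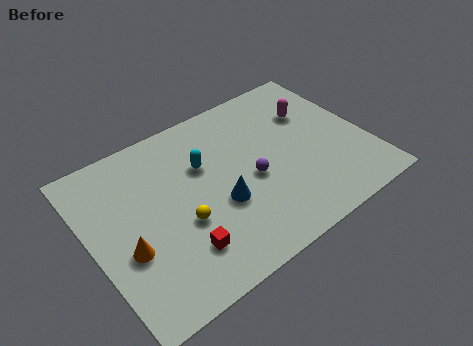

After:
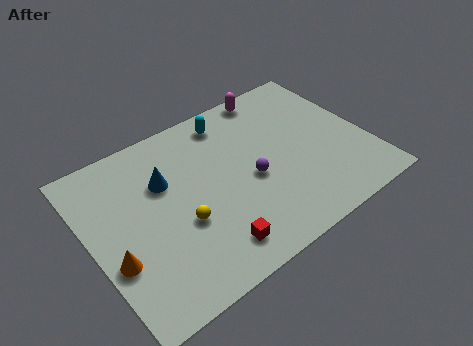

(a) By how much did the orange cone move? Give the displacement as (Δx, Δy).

(-0.6, -0.2)

The orange cone was at about (1.4, 3.4) and moved to about (0.8, 3.2).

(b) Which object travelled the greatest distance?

the blue cone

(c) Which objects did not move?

the purple sphere and the yellow sphere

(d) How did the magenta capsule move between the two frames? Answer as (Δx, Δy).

(-1.5, 2.0)

The magenta capsule was at about (10.7, 6.1) and moved to about (9.2, 8.1).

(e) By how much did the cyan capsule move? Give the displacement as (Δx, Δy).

(1.6, 1.8)

From the two frames, the cyan capsule sits at roughly (5.4, 5.8) before and (7.0, 7.6) after.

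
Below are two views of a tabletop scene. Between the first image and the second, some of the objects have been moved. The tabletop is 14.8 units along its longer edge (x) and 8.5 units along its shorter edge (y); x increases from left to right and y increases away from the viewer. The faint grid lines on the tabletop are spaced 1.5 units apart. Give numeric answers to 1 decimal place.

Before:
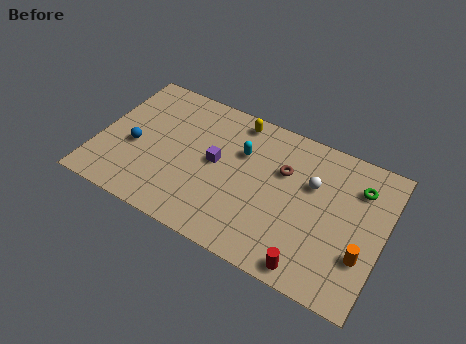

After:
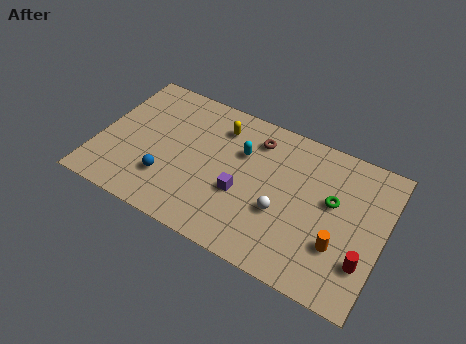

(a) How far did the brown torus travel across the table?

2.0

From (9.5, 5.6) to (7.9, 6.8), the brown torus covered √(1.6² + 1.2²) ≈ 2.0 units.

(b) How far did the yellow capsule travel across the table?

1.1

The yellow capsule moved from about (6.8, 7.5) to (6.0, 6.7), a distance of √(0.8² + 0.8²) ≈ 1.1.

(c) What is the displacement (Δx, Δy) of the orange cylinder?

(-1.2, 0.0)

The orange cylinder started near (13.9, 2.7) and ended near (12.7, 2.7).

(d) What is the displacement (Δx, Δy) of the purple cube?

(1.5, -1.2)

The purple cube started near (6.1, 4.5) and ended near (7.6, 3.3).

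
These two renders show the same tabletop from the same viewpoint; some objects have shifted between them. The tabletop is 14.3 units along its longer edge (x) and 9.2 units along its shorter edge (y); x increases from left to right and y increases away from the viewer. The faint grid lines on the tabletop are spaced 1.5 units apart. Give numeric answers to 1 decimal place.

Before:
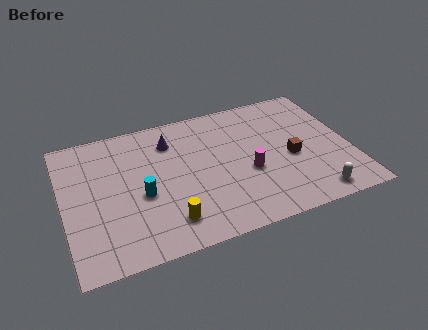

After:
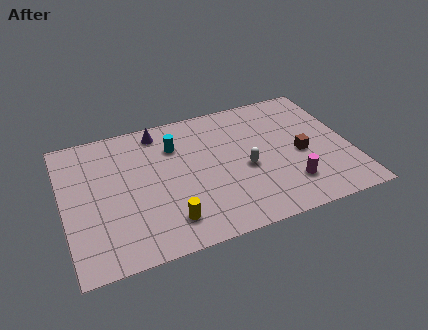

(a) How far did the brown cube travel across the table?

0.5

The brown cube was near (11.3, 4.0) before and (11.8, 4.1) after, so it travelled √(0.5² + 0.1²) ≈ 0.5 units.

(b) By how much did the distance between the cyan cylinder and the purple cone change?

-2.1

The distance was about 3.6 in the first image and 1.5 in the second, so they moved 2.1 units closer together.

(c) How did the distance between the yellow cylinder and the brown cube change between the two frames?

+0.5

They were about 6.8 units apart before and 7.3 after — 0.5 units further apart.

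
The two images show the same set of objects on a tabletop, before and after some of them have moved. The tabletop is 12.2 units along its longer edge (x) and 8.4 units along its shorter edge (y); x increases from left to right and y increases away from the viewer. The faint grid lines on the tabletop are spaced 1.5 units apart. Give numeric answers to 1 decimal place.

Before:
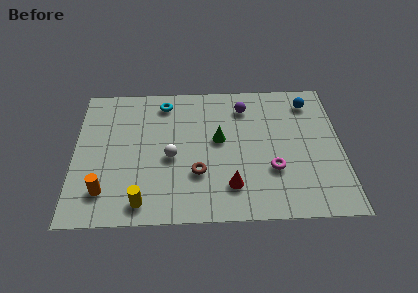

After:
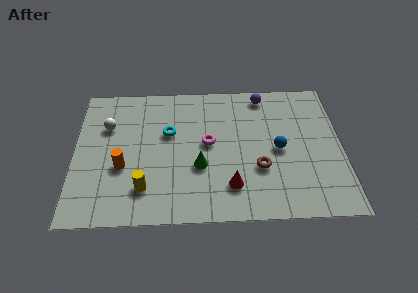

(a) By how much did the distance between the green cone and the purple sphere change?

+2.9

The distance was about 2.3 in the first image and 5.2 in the second, so they moved 2.9 units further apart.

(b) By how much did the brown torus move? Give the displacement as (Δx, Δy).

(2.8, 0.2)

The brown torus started near (5.6, 2.7) and ended near (8.4, 2.9).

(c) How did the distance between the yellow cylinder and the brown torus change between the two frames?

+2.3

Before: roughly 3.0 units apart; after: 5.3. That's 2.3 units further apart.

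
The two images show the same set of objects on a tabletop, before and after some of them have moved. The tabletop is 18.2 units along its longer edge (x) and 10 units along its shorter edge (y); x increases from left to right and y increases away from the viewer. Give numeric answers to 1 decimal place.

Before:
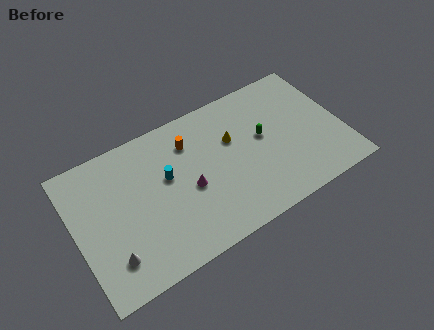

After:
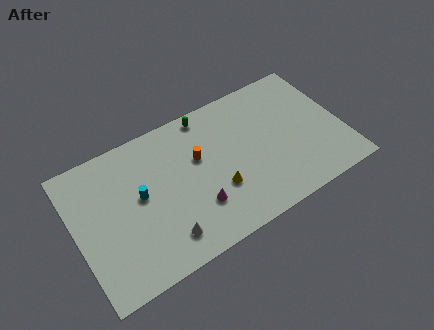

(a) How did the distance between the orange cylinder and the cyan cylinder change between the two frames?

+1.7

Before: roughly 2.5 units apart; after: 4.2. That's 1.7 units further apart.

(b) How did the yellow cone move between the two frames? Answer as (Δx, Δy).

(-1.5, -3.0)

From the two frames, the yellow cone sits at roughly (10.9, 6.4) before and (9.4, 3.4) after.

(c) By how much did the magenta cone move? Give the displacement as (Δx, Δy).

(0.3, -1.5)

From the two frames, the magenta cone sits at roughly (7.6, 4.4) before and (7.9, 2.9) after.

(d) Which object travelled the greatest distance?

the green capsule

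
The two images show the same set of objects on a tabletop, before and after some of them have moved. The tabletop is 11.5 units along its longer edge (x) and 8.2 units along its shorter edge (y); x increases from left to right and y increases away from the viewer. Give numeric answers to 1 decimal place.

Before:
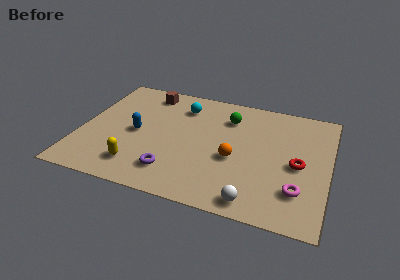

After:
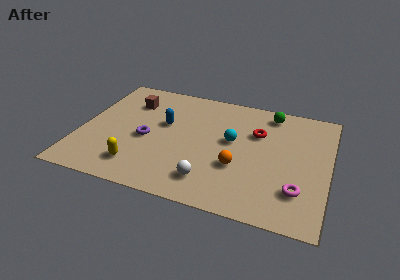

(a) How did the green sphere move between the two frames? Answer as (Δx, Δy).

(1.9, 0.9)

From the two frames, the green sphere sits at roughly (6.7, 6.2) before and (8.6, 7.1) after.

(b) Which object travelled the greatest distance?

the cyan sphere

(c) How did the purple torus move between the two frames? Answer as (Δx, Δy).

(-1.4, 1.9)

The purple torus started near (4.5, 1.7) and ended near (3.1, 3.6).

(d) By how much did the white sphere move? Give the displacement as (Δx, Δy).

(-2.1, 0.7)

From the two frames, the white sphere sits at roughly (8.3, 0.9) before and (6.2, 1.6) after.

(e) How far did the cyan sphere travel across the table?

3.1

From (4.5, 6.4) to (7.0, 4.6), the cyan sphere covered √(2.5² + 1.8²) ≈ 3.1 units.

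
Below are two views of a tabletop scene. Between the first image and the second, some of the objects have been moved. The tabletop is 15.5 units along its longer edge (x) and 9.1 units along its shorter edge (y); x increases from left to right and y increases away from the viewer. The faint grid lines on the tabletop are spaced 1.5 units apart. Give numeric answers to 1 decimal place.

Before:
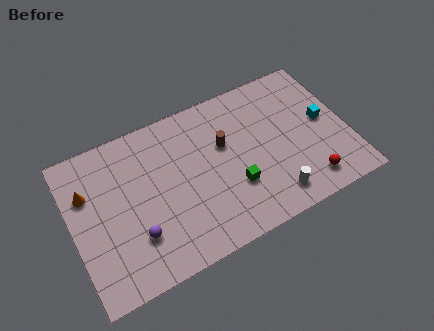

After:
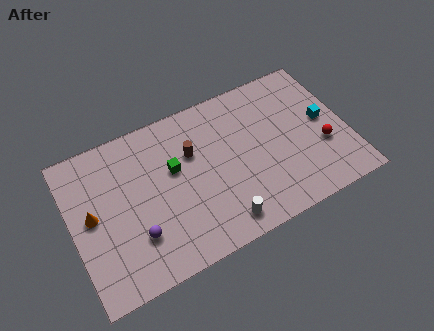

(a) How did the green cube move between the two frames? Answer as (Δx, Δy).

(-3.1, 2.5)

The green cube started near (8.9, 3.0) and ended near (5.8, 5.5).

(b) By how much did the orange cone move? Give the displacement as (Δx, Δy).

(0.1, -1.4)

From the two frames, the orange cone sits at roughly (1.0, 6.2) before and (1.1, 4.8) after.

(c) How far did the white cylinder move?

3.0

The white cylinder was near (10.9, 1.5) before and (7.9, 1.3) after, so it travelled √(3.0² + 0.2²) ≈ 3.0 units.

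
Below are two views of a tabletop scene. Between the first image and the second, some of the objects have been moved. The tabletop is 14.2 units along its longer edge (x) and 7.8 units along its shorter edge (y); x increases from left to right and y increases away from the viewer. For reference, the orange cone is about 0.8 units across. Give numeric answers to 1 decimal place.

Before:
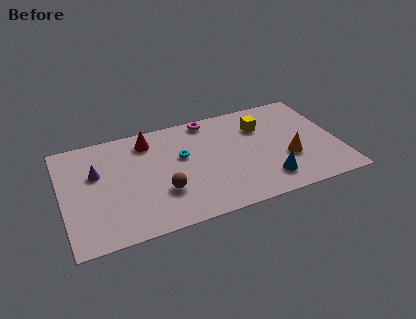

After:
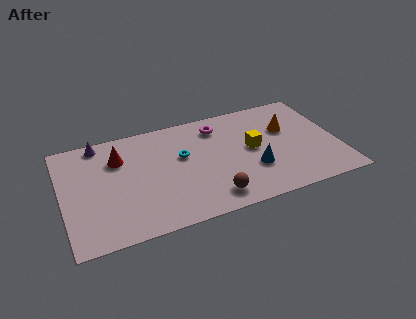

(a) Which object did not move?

the cyan torus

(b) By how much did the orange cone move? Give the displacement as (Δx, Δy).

(0.2, 2.2)

The orange cone was at about (11.5, 2.8) and moved to about (11.7, 5.0).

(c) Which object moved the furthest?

the brown sphere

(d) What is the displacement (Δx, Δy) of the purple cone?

(0.3, 2.1)

The purple cone was at about (1.8, 4.9) and moved to about (2.1, 7.0).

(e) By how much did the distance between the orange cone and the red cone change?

+0.9

They were about 7.8 units apart before and 8.7 after — 0.9 units further apart.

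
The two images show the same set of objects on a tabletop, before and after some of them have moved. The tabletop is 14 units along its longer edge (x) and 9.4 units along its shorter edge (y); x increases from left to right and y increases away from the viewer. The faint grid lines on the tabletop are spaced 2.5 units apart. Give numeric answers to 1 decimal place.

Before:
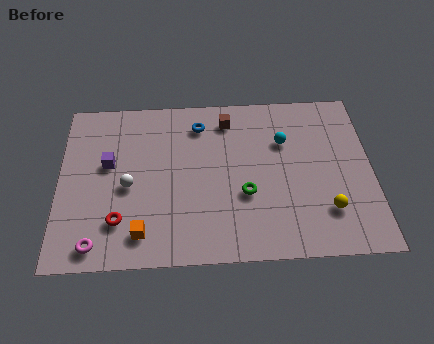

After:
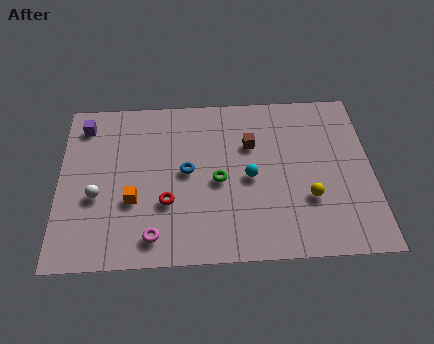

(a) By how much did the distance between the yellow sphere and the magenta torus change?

-3.2

Before: roughly 10.3 units apart; after: 7.1. That's 3.2 units closer together.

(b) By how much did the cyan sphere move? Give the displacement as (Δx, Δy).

(-1.6, -2.0)

The cyan sphere started near (10.1, 6.4) and ended near (8.5, 4.4).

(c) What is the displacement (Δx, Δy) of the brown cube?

(1.0, -1.5)

The brown cube was at about (7.6, 7.8) and moved to about (8.6, 6.3).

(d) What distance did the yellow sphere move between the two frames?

1.1

The yellow sphere moved from about (11.9, 2.4) to (11.1, 3.1), a distance of √(0.8² + 0.7²) ≈ 1.1.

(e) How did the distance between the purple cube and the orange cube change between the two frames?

+0.7

Before: roughly 4.2 units apart; after: 4.9. That's 0.7 units further apart.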